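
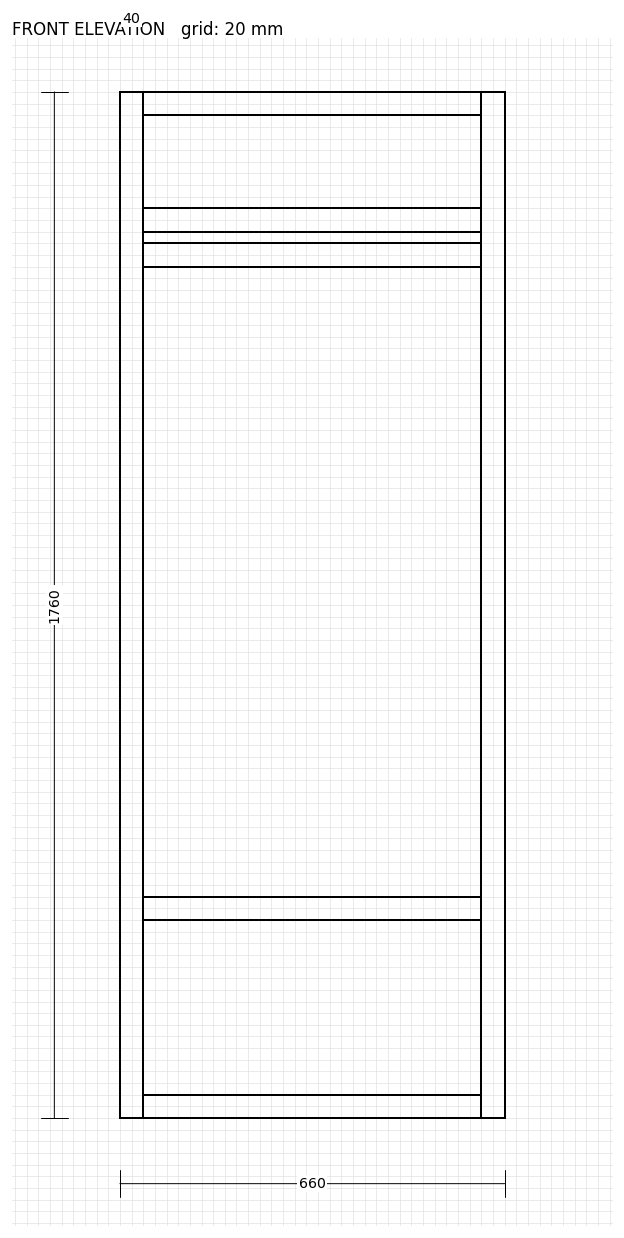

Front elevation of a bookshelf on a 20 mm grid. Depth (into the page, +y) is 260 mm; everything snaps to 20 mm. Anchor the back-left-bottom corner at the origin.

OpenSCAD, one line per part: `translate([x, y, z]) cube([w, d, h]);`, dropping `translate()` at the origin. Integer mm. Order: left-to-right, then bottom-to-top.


cube([40, 260, 1760]);
translate([40, 0, 0]) cube([580, 260, 40]);
translate([40, 0, 340]) cube([580, 260, 40]);
translate([40, 0, 1460]) cube([580, 260, 40]);
translate([40, 0, 1520]) cube([580, 260, 40]);
translate([40, 0, 1720]) cube([580, 260, 40]);
translate([620, 0, 0]) cube([40, 260, 1760]);


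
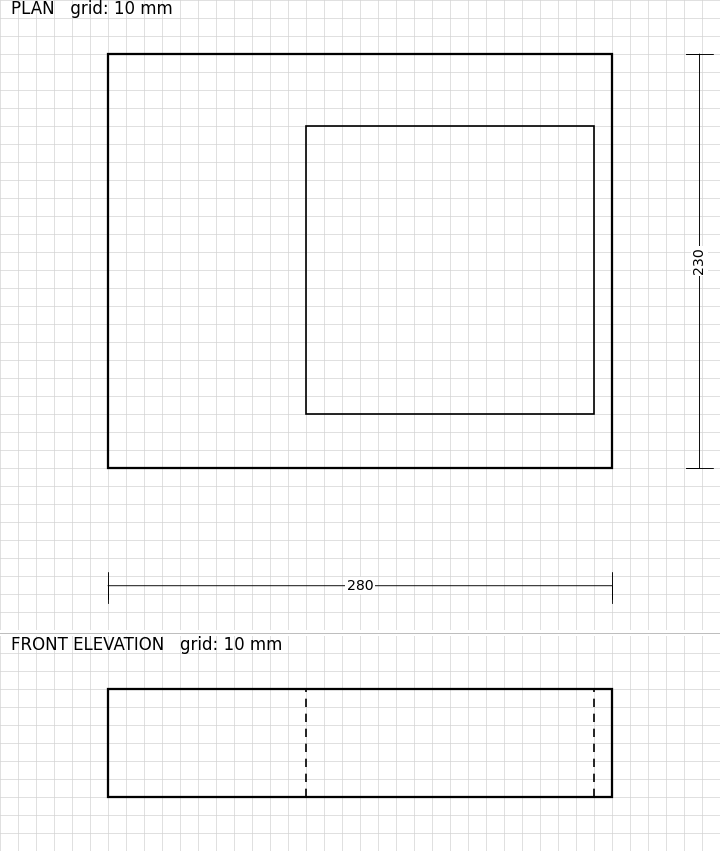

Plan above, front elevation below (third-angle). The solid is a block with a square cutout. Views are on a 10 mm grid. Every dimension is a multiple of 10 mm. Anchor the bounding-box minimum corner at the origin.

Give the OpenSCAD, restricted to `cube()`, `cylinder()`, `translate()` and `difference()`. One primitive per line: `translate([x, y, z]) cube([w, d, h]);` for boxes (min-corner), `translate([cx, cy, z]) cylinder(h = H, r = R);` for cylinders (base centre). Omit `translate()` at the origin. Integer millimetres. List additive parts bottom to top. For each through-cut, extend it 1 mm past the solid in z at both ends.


difference() {
  cube([280, 230, 60]);
  translate([110, 30, -1]) cube([160, 160, 62]);
}


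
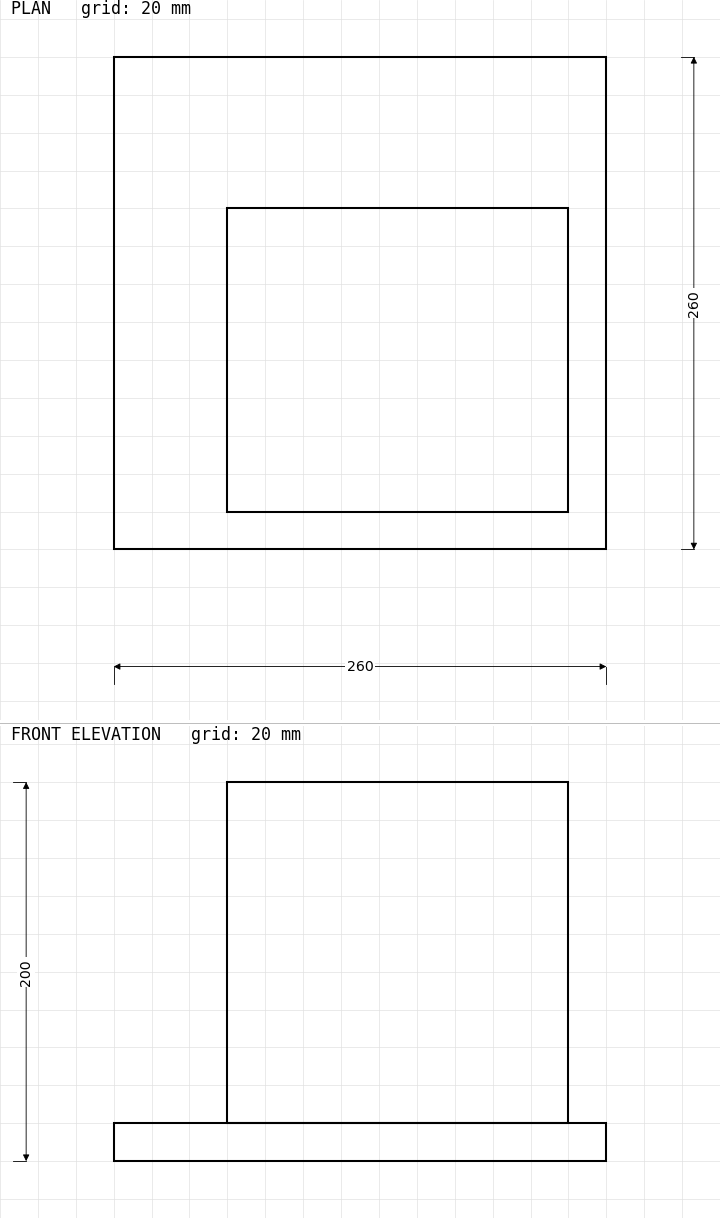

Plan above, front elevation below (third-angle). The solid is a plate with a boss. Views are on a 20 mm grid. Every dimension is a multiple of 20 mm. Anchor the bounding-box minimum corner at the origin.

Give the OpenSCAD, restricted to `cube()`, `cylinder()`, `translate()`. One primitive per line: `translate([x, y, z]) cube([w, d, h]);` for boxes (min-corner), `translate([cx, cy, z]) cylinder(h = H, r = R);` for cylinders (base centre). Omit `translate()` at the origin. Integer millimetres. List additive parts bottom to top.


cube([260, 260, 20]);
translate([60, 20, 20]) cube([180, 160, 180]);


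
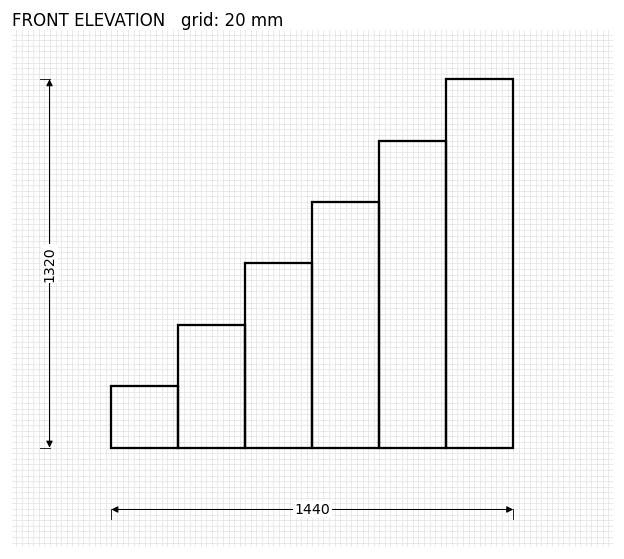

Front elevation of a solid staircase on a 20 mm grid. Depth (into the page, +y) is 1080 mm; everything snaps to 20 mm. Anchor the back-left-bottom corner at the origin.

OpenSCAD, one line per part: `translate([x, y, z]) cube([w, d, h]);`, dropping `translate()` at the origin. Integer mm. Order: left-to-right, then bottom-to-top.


cube([240, 1080, 220]);
translate([240, 0, 0]) cube([240, 1080, 440]);
translate([480, 0, 0]) cube([240, 1080, 660]);
translate([720, 0, 0]) cube([240, 1080, 880]);
translate([960, 0, 0]) cube([240, 1080, 1100]);
translate([1200, 0, 0]) cube([240, 1080, 1320]);


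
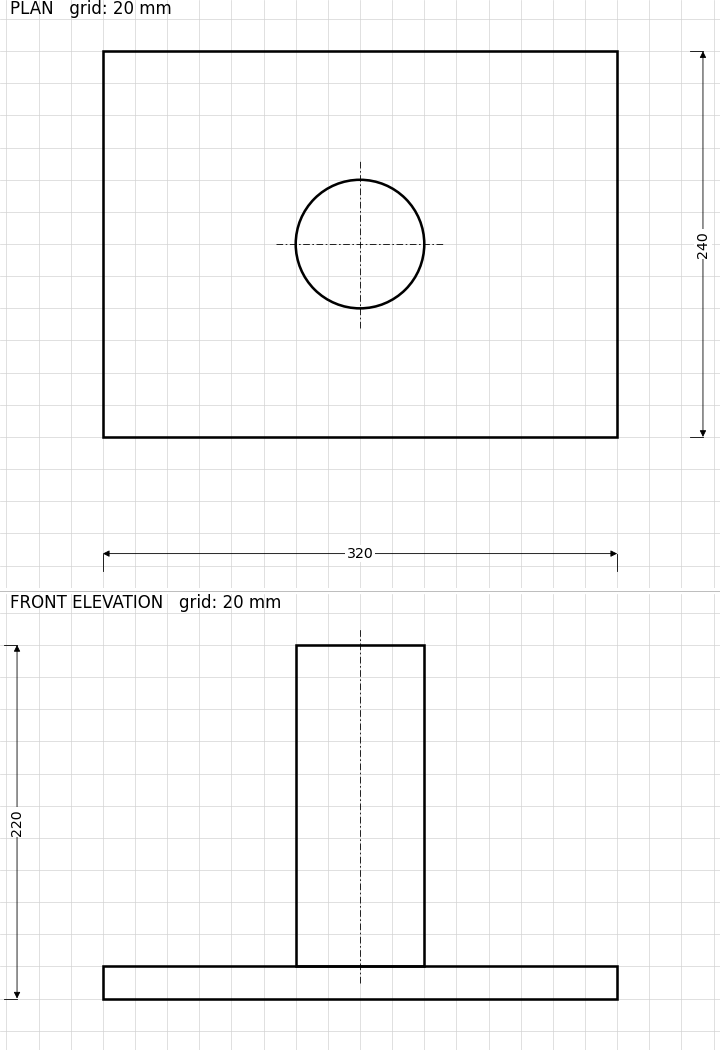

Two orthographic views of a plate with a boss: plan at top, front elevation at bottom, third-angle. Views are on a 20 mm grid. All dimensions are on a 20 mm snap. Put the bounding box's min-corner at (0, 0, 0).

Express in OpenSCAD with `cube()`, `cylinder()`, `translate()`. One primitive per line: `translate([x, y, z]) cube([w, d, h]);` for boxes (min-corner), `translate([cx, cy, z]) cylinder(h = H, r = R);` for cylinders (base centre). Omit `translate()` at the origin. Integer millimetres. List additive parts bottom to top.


cube([320, 240, 20]);
translate([160, 120, 20]) cylinder(h = 200, r = 40);


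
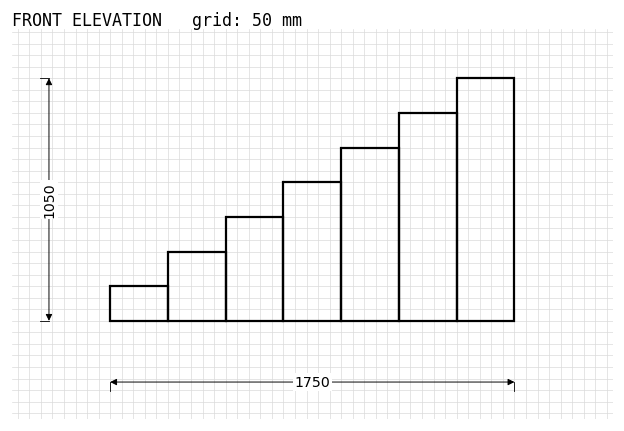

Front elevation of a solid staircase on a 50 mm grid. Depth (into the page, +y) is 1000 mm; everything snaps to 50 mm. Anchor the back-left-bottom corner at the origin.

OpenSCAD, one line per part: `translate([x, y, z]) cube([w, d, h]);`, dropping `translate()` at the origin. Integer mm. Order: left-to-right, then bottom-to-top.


cube([250, 1000, 150]);
translate([250, 0, 0]) cube([250, 1000, 300]);
translate([500, 0, 0]) cube([250, 1000, 450]);
translate([750, 0, 0]) cube([250, 1000, 600]);
translate([1000, 0, 0]) cube([250, 1000, 750]);
translate([1250, 0, 0]) cube([250, 1000, 900]);
translate([1500, 0, 0]) cube([250, 1000, 1050]);


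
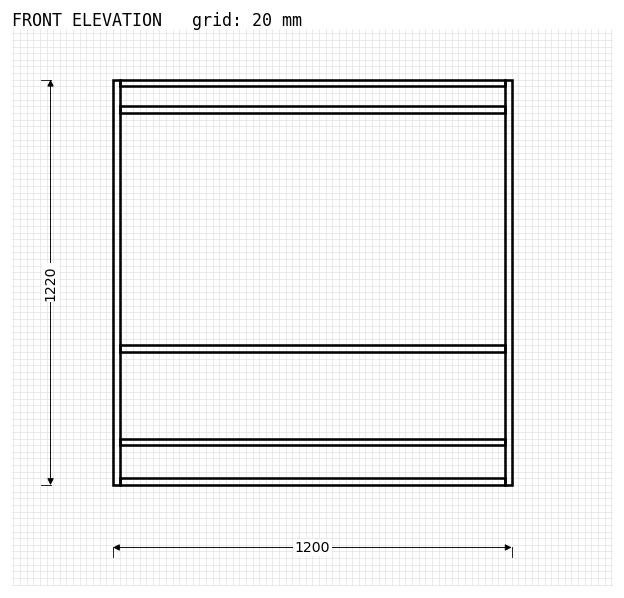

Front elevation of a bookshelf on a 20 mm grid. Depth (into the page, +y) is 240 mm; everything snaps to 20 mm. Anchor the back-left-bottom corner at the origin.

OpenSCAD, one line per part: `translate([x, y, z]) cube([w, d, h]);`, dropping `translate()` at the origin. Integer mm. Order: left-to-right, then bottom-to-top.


cube([20, 240, 1220]);
translate([20, 0, 0]) cube([1160, 240, 20]);
translate([20, 0, 120]) cube([1160, 240, 20]);
translate([20, 0, 400]) cube([1160, 240, 20]);
translate([20, 0, 1120]) cube([1160, 240, 20]);
translate([20, 0, 1200]) cube([1160, 240, 20]);
translate([1180, 0, 0]) cube([20, 240, 1220]);


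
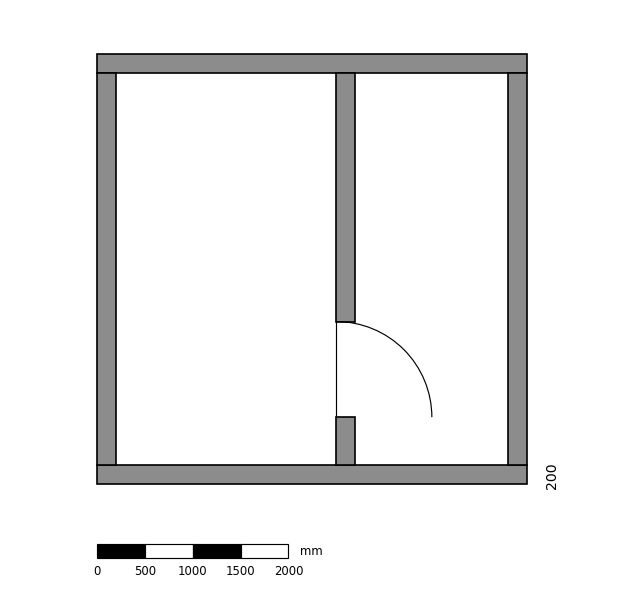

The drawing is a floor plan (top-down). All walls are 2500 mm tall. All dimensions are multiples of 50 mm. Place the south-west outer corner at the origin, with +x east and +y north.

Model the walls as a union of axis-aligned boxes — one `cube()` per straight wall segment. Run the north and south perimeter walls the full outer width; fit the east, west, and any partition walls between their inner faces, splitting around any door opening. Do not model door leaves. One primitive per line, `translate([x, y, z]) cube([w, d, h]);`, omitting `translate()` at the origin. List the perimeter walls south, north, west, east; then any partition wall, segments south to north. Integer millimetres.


cube([4500, 200, 2500]);
translate([0, 4300, 0]) cube([4500, 200, 2500]);
translate([0, 200, 0]) cube([200, 4100, 2500]);
translate([4300, 200, 0]) cube([200, 4100, 2500]);
translate([2500, 200, 0]) cube([200, 500, 2500]);
translate([2500, 1700, 0]) cube([200, 2600, 2500]);


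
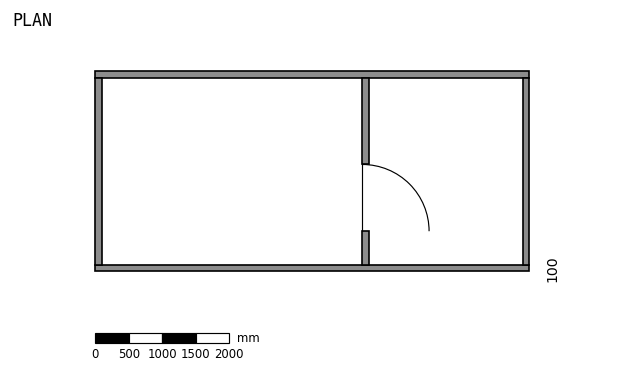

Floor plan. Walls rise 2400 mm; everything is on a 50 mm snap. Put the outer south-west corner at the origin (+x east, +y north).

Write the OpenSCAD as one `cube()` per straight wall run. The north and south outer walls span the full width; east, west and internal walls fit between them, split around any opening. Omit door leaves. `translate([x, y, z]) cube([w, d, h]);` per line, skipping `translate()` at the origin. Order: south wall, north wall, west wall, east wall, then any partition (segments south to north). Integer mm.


cube([6500, 100, 2400]);
translate([0, 2900, 0]) cube([6500, 100, 2400]);
translate([0, 100, 0]) cube([100, 2800, 2400]);
translate([6400, 100, 0]) cube([100, 2800, 2400]);
translate([4000, 100, 0]) cube([100, 500, 2400]);
translate([4000, 1600, 0]) cube([100, 1300, 2400]);


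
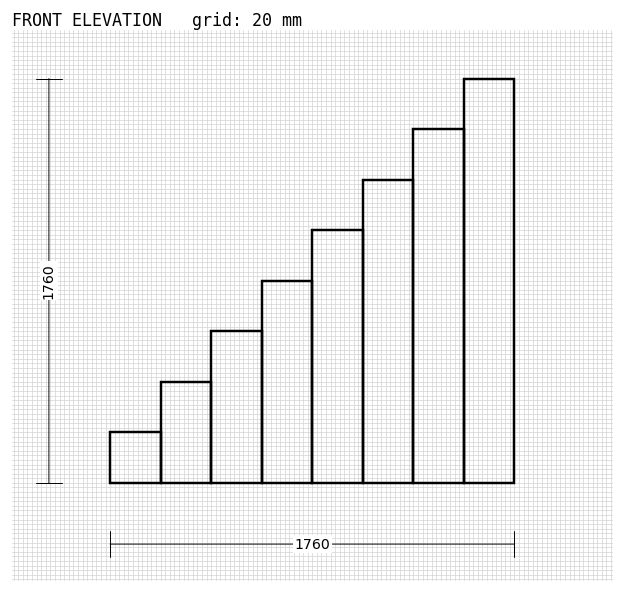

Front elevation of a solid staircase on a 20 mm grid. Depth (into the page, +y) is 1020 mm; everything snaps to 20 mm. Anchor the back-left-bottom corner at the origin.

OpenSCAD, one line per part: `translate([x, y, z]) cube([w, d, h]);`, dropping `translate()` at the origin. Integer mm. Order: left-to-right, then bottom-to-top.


cube([220, 1020, 220]);
translate([220, 0, 0]) cube([220, 1020, 440]);
translate([440, 0, 0]) cube([220, 1020, 660]);
translate([660, 0, 0]) cube([220, 1020, 880]);
translate([880, 0, 0]) cube([220, 1020, 1100]);
translate([1100, 0, 0]) cube([220, 1020, 1320]);
translate([1320, 0, 0]) cube([220, 1020, 1540]);
translate([1540, 0, 0]) cube([220, 1020, 1760]);


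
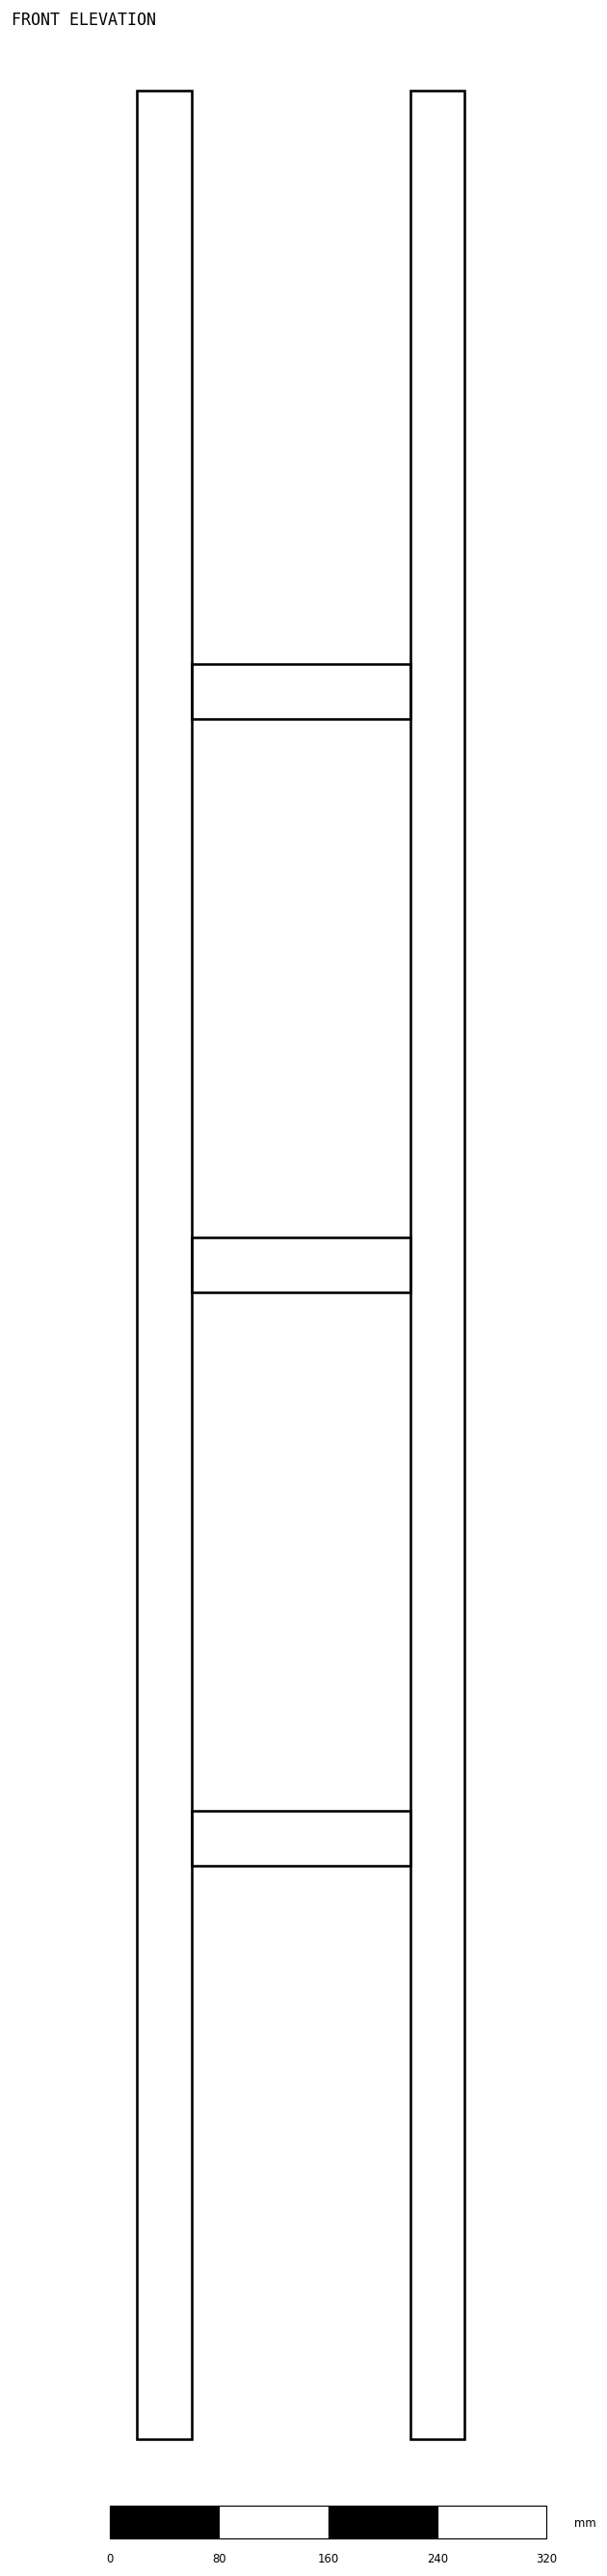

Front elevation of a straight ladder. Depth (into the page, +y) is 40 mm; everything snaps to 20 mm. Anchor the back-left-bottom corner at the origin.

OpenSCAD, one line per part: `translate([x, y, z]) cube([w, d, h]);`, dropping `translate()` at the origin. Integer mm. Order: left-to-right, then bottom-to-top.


cube([40, 40, 1720]);
translate([40, 0, 420]) cube([160, 40, 40]);
translate([40, 0, 840]) cube([160, 40, 40]);
translate([40, 0, 1260]) cube([160, 40, 40]);
translate([200, 0, 0]) cube([40, 40, 1720]);


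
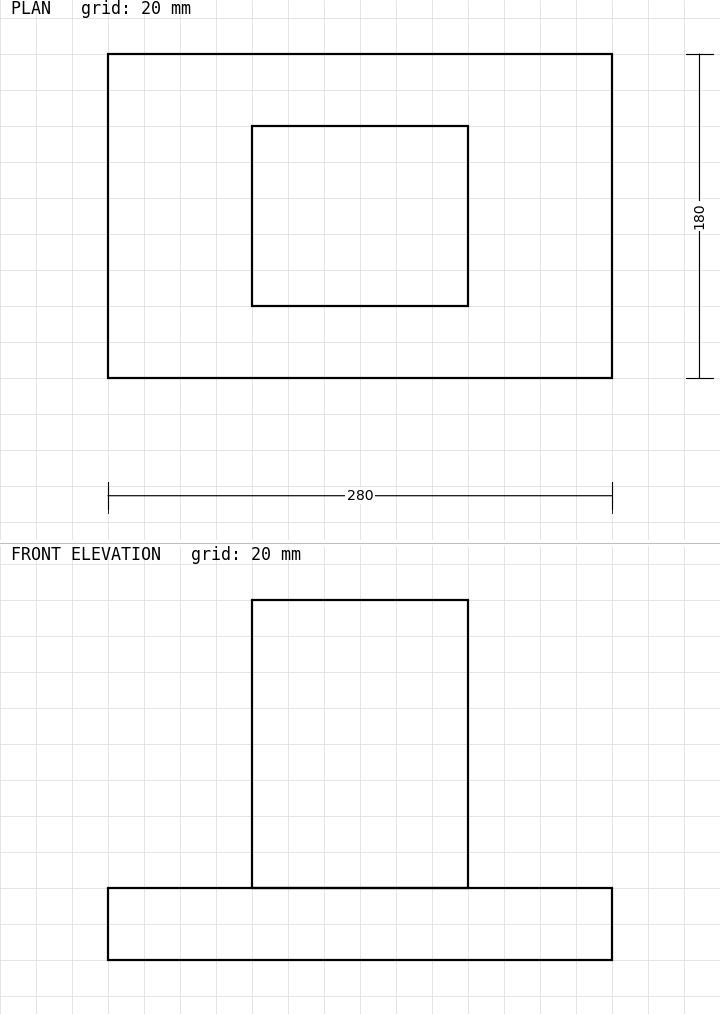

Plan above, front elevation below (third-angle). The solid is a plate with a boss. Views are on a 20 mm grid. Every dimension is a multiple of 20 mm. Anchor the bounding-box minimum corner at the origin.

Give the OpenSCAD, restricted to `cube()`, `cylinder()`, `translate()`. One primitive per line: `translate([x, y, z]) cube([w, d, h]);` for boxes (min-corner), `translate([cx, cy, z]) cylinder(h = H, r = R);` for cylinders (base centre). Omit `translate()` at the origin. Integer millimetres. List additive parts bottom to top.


cube([280, 180, 40]);
translate([80, 40, 40]) cube([120, 100, 160]);


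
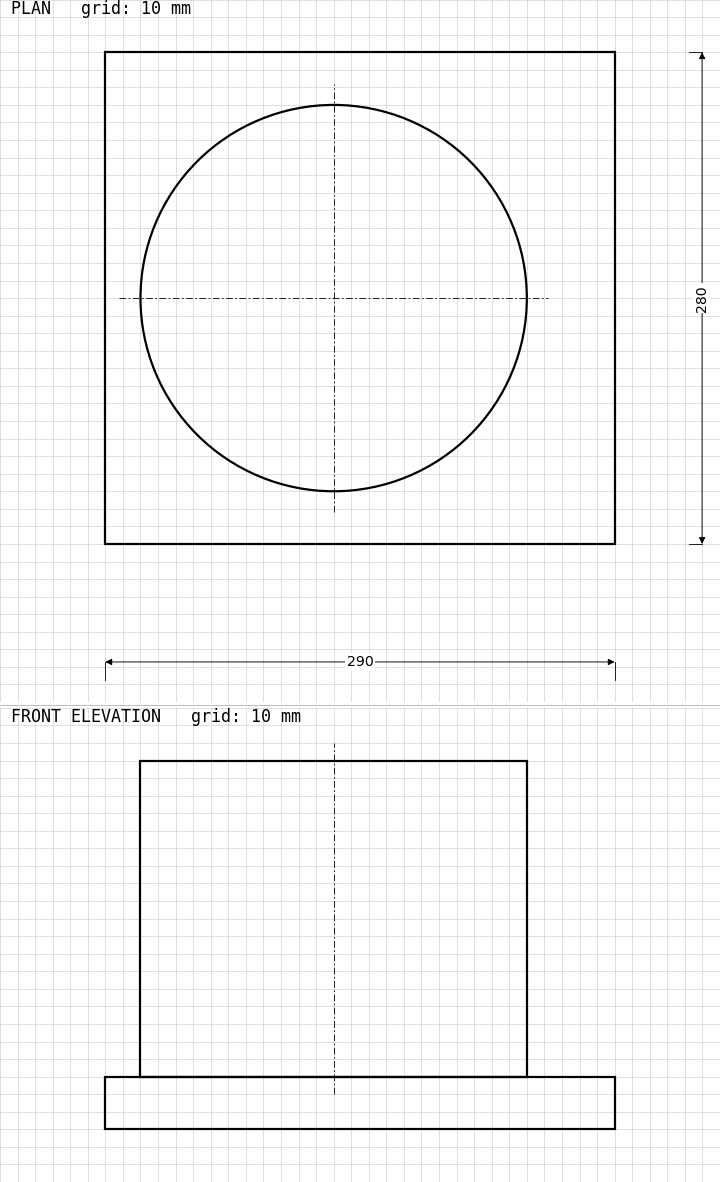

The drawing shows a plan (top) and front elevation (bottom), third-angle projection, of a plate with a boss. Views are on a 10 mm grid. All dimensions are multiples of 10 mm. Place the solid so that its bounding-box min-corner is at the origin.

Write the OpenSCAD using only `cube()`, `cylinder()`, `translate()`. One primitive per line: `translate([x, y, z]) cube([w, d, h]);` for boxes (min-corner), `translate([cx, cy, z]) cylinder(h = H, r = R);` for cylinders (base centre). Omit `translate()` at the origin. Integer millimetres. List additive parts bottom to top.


cube([290, 280, 30]);
translate([130, 140, 30]) cylinder(h = 180, r = 110);


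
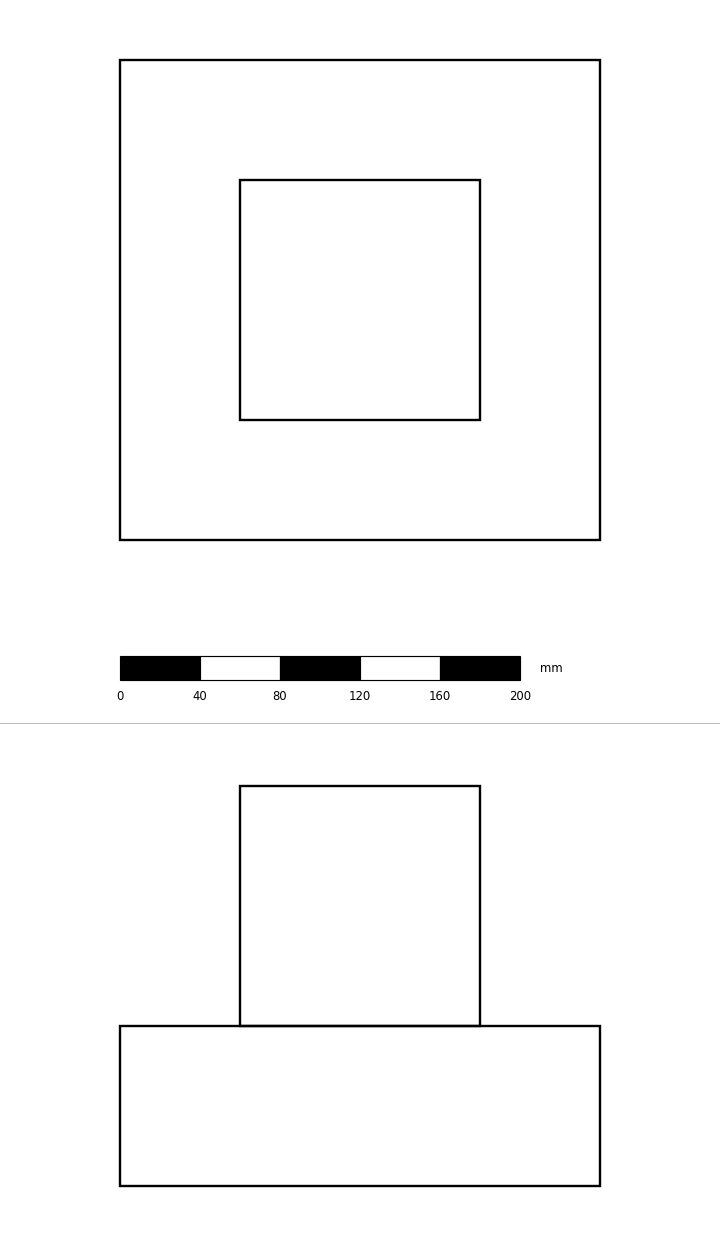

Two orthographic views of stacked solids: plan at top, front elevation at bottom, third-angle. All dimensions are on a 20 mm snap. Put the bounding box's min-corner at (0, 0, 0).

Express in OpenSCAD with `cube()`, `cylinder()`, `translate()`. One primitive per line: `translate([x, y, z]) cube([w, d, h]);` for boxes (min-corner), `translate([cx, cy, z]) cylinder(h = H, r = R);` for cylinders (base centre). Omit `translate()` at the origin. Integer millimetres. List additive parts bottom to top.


cube([240, 240, 80]);
translate([60, 60, 80]) cube([120, 120, 120]);


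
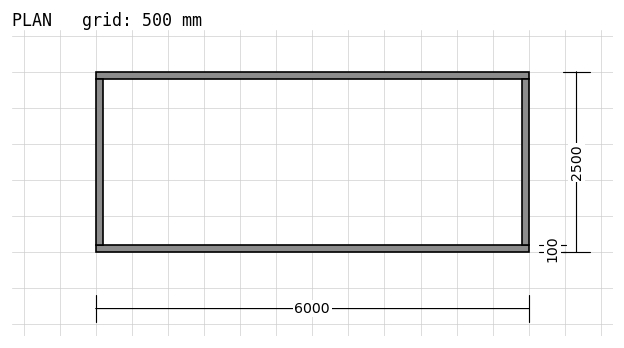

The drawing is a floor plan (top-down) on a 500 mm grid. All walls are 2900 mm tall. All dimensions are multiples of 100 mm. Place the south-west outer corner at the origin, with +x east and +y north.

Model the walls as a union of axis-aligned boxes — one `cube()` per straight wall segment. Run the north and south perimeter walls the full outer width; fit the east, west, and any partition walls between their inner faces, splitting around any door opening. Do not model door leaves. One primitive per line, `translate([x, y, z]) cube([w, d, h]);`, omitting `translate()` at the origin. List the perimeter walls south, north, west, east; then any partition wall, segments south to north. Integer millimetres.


cube([6000, 100, 2900]);
translate([0, 2400, 0]) cube([6000, 100, 2900]);
translate([0, 100, 0]) cube([100, 2300, 2900]);
translate([5900, 100, 0]) cube([100, 2300, 2900]);


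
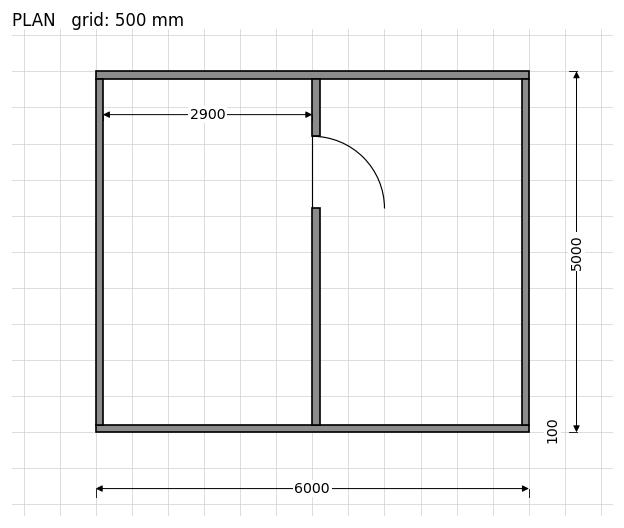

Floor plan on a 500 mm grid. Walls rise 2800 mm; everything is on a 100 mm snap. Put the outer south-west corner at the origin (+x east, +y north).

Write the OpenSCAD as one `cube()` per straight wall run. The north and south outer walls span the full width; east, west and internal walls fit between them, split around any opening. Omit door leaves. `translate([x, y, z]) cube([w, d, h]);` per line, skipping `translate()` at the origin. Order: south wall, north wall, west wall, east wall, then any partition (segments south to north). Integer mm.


cube([6000, 100, 2800]);
translate([0, 4900, 0]) cube([6000, 100, 2800]);
translate([0, 100, 0]) cube([100, 4800, 2800]);
translate([5900, 100, 0]) cube([100, 4800, 2800]);
translate([3000, 100, 0]) cube([100, 3000, 2800]);
translate([3000, 4100, 0]) cube([100, 800, 2800]);


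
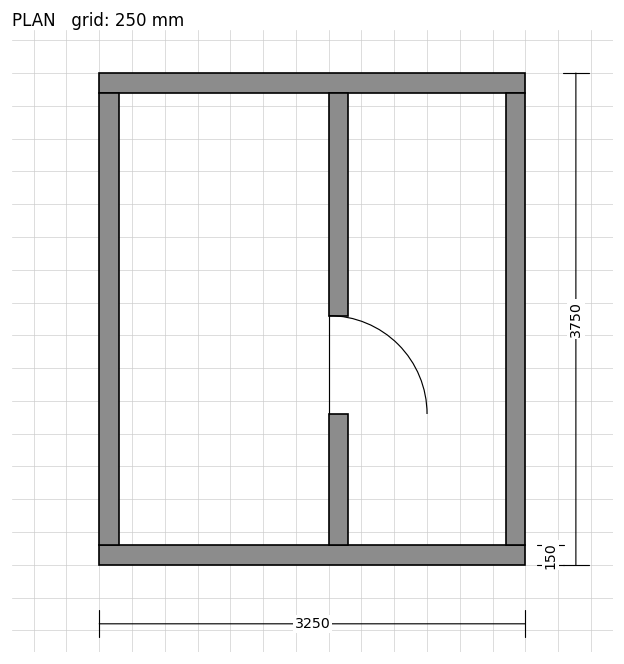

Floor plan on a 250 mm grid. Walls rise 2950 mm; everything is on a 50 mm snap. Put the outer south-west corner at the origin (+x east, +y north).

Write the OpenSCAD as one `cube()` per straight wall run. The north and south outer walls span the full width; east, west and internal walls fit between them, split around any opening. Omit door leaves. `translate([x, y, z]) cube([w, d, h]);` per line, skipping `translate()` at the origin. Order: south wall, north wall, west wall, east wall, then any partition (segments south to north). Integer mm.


cube([3250, 150, 2950]);
translate([0, 3600, 0]) cube([3250, 150, 2950]);
translate([0, 150, 0]) cube([150, 3450, 2950]);
translate([3100, 150, 0]) cube([150, 3450, 2950]);
translate([1750, 150, 0]) cube([150, 1000, 2950]);
translate([1750, 1900, 0]) cube([150, 1700, 2950]);


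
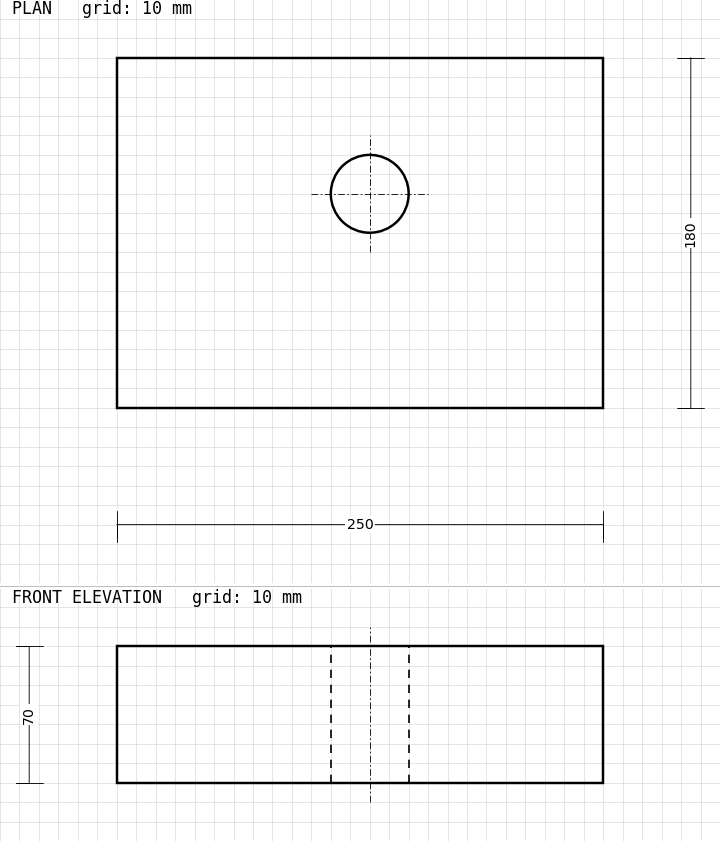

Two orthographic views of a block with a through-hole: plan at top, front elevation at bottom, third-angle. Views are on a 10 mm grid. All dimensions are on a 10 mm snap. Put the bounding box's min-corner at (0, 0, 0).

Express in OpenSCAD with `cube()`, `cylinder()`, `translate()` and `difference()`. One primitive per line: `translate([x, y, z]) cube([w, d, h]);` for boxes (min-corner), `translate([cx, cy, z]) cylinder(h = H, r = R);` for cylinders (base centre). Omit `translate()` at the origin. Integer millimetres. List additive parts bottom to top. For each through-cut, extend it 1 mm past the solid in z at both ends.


difference() {
  cube([250, 180, 70]);
  translate([130, 110, -1]) cylinder(h = 72, r = 20);
}


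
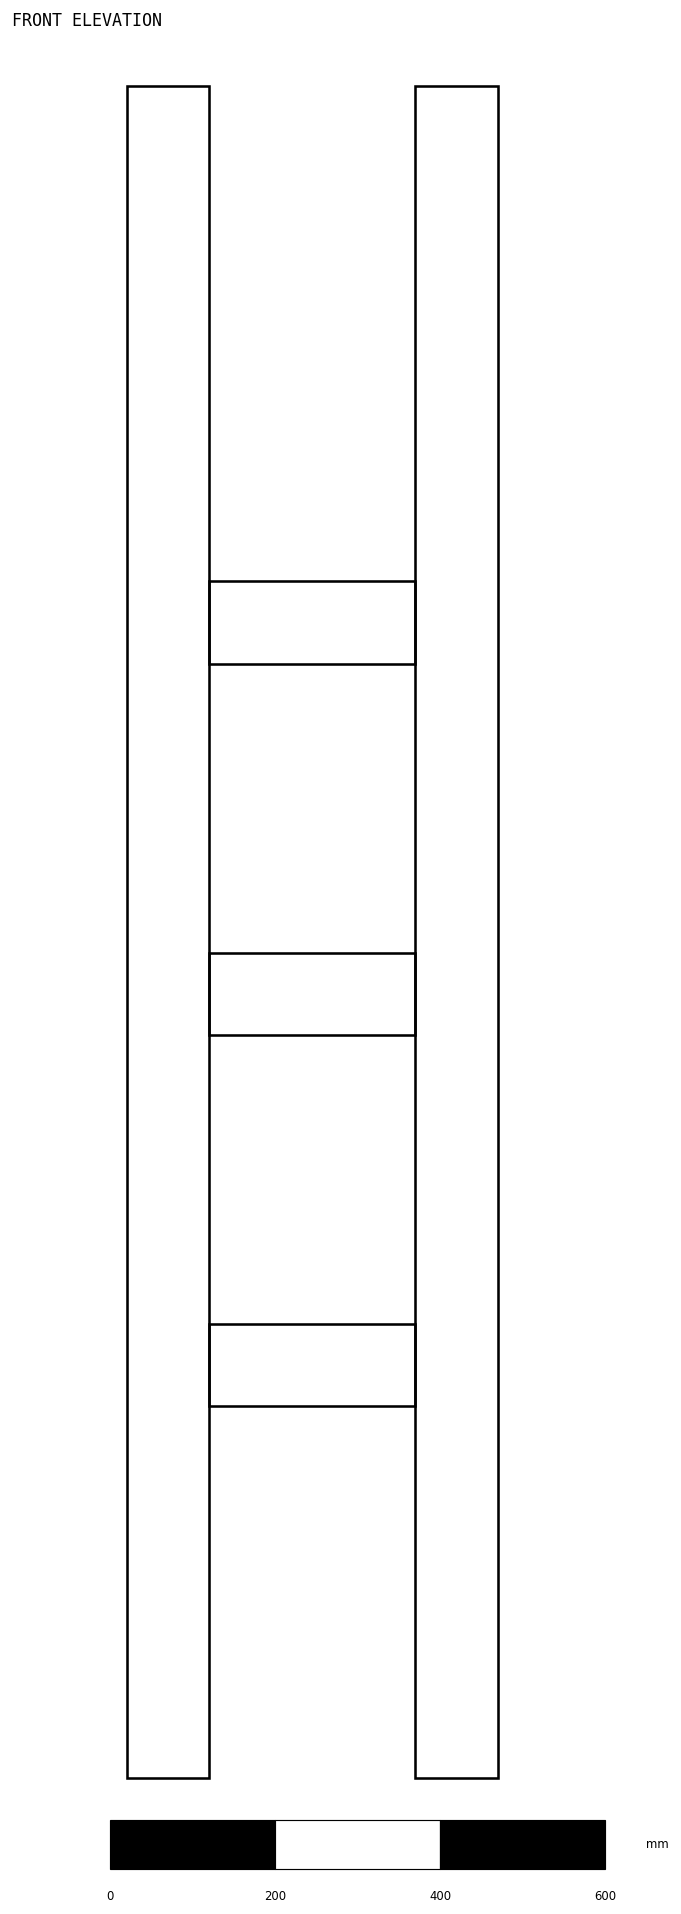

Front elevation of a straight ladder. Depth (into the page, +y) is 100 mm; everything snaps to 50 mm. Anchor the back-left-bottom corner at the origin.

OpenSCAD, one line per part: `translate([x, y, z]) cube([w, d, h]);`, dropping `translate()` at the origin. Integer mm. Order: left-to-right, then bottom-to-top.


cube([100, 100, 2050]);
translate([100, 0, 450]) cube([250, 100, 100]);
translate([100, 0, 900]) cube([250, 100, 100]);
translate([100, 0, 1350]) cube([250, 100, 100]);
translate([350, 0, 0]) cube([100, 100, 2050]);


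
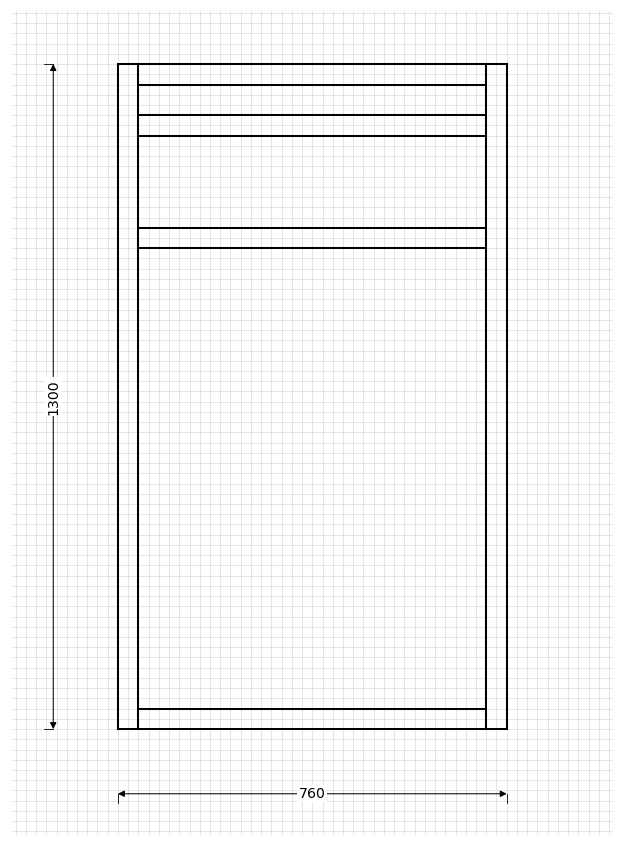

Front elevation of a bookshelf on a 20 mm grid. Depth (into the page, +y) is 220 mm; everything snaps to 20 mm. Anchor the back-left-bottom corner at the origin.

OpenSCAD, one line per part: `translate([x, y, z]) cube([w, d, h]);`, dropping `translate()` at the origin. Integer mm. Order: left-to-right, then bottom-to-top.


cube([40, 220, 1300]);
translate([40, 0, 0]) cube([680, 220, 40]);
translate([40, 0, 940]) cube([680, 220, 40]);
translate([40, 0, 1160]) cube([680, 220, 40]);
translate([40, 0, 1260]) cube([680, 220, 40]);
translate([720, 0, 0]) cube([40, 220, 1300]);


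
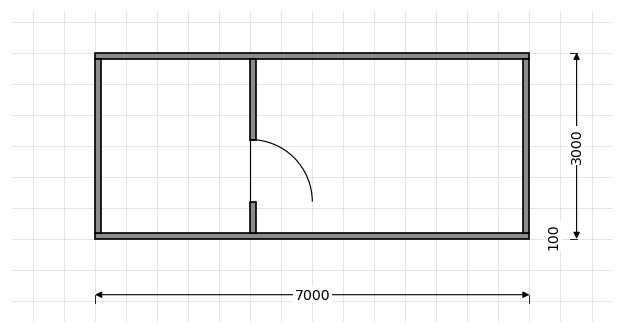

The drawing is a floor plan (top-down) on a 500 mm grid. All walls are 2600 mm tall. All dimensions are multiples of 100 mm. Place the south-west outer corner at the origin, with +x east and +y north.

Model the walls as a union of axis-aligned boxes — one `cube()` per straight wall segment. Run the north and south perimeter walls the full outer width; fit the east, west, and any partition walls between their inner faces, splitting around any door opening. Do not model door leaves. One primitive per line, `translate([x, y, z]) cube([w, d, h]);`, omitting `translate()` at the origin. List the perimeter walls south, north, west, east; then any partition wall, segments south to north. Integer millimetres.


cube([7000, 100, 2600]);
translate([0, 2900, 0]) cube([7000, 100, 2600]);
translate([0, 100, 0]) cube([100, 2800, 2600]);
translate([6900, 100, 0]) cube([100, 2800, 2600]);
translate([2500, 100, 0]) cube([100, 500, 2600]);
translate([2500, 1600, 0]) cube([100, 1300, 2600]);


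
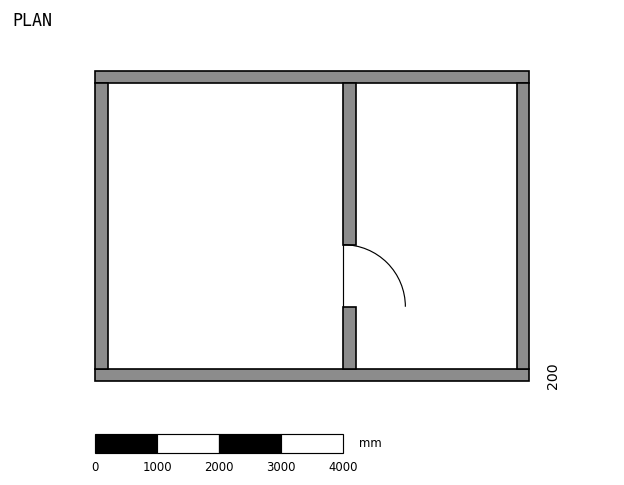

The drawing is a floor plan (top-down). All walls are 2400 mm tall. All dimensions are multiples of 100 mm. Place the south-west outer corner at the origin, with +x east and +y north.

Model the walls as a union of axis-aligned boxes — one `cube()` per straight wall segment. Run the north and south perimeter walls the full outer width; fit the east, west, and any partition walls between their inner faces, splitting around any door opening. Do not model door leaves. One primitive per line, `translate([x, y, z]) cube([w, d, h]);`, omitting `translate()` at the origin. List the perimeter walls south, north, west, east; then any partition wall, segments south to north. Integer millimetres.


cube([7000, 200, 2400]);
translate([0, 4800, 0]) cube([7000, 200, 2400]);
translate([0, 200, 0]) cube([200, 4600, 2400]);
translate([6800, 200, 0]) cube([200, 4600, 2400]);
translate([4000, 200, 0]) cube([200, 1000, 2400]);
translate([4000, 2200, 0]) cube([200, 2600, 2400]);


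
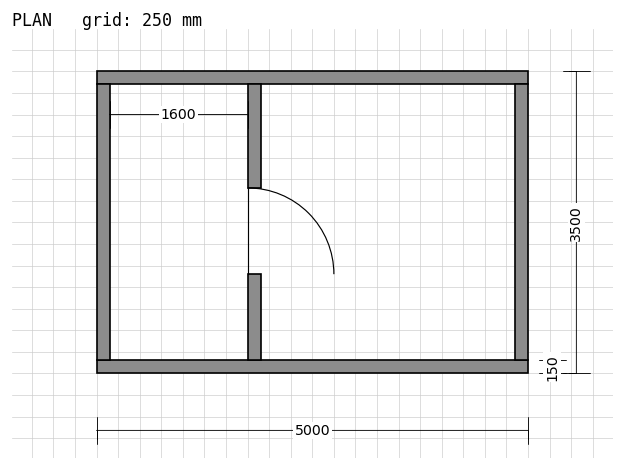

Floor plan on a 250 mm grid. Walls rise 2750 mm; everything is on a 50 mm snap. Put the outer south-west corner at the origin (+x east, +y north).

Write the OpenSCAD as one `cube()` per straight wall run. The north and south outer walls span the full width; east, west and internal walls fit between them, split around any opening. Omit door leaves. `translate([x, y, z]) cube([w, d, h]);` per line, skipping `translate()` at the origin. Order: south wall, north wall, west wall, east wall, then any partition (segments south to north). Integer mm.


cube([5000, 150, 2750]);
translate([0, 3350, 0]) cube([5000, 150, 2750]);
translate([0, 150, 0]) cube([150, 3200, 2750]);
translate([4850, 150, 0]) cube([150, 3200, 2750]);
translate([1750, 150, 0]) cube([150, 1000, 2750]);
translate([1750, 2150, 0]) cube([150, 1200, 2750]);


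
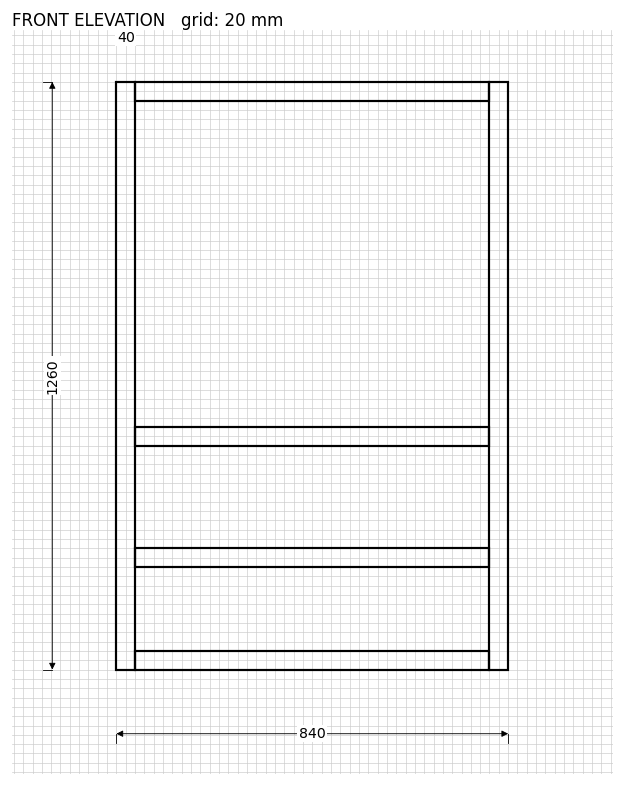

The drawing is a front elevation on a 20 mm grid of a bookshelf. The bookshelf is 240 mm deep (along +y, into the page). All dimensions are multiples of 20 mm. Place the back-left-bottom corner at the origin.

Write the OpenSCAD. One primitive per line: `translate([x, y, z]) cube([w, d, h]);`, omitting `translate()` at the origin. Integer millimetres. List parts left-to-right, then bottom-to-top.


cube([40, 240, 1260]);
translate([40, 0, 0]) cube([760, 240, 40]);
translate([40, 0, 220]) cube([760, 240, 40]);
translate([40, 0, 480]) cube([760, 240, 40]);
translate([40, 0, 1220]) cube([760, 240, 40]);
translate([800, 0, 0]) cube([40, 240, 1260]);


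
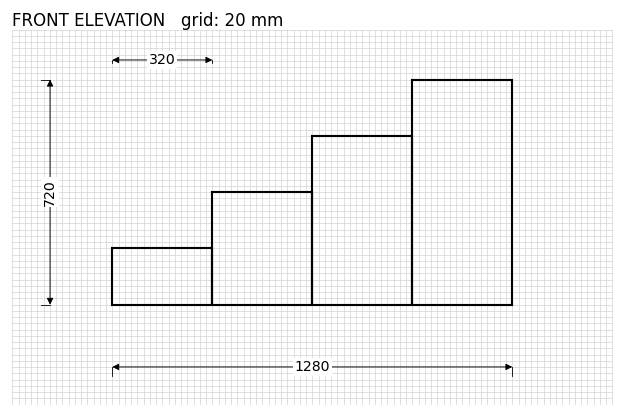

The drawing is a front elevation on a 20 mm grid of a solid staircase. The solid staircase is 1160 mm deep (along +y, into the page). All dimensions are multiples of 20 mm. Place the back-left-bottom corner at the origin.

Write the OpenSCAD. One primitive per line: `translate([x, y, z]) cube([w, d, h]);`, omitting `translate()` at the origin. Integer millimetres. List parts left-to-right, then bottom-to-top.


cube([320, 1160, 180]);
translate([320, 0, 0]) cube([320, 1160, 360]);
translate([640, 0, 0]) cube([320, 1160, 540]);
translate([960, 0, 0]) cube([320, 1160, 720]);


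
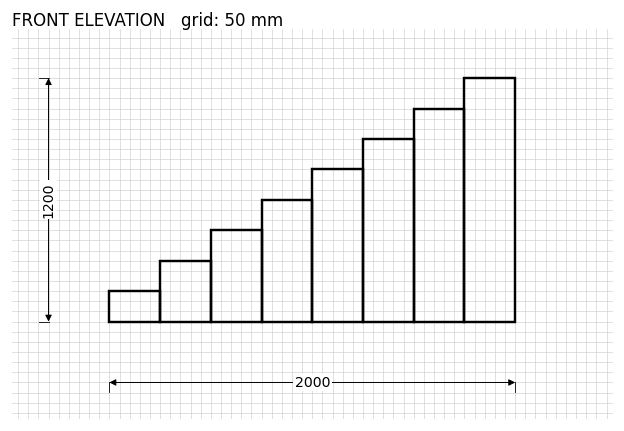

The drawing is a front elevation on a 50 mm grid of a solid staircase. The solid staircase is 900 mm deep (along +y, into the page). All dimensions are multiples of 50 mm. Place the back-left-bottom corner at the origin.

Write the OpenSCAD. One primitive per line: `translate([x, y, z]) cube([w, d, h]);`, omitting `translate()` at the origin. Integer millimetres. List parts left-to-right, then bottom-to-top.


cube([250, 900, 150]);
translate([250, 0, 0]) cube([250, 900, 300]);
translate([500, 0, 0]) cube([250, 900, 450]);
translate([750, 0, 0]) cube([250, 900, 600]);
translate([1000, 0, 0]) cube([250, 900, 750]);
translate([1250, 0, 0]) cube([250, 900, 900]);
translate([1500, 0, 0]) cube([250, 900, 1050]);
translate([1750, 0, 0]) cube([250, 900, 1200]);


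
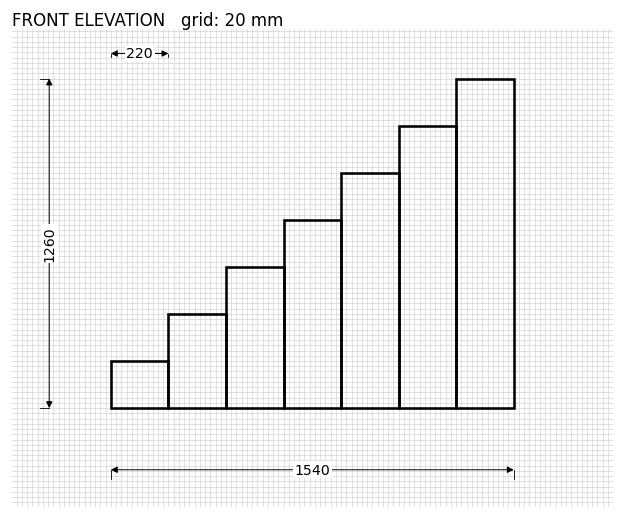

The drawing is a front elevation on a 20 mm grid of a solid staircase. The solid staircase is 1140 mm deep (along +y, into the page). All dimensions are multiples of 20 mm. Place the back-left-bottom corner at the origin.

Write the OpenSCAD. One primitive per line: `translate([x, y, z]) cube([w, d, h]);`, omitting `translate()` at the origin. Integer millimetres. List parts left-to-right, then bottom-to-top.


cube([220, 1140, 180]);
translate([220, 0, 0]) cube([220, 1140, 360]);
translate([440, 0, 0]) cube([220, 1140, 540]);
translate([660, 0, 0]) cube([220, 1140, 720]);
translate([880, 0, 0]) cube([220, 1140, 900]);
translate([1100, 0, 0]) cube([220, 1140, 1080]);
translate([1320, 0, 0]) cube([220, 1140, 1260]);


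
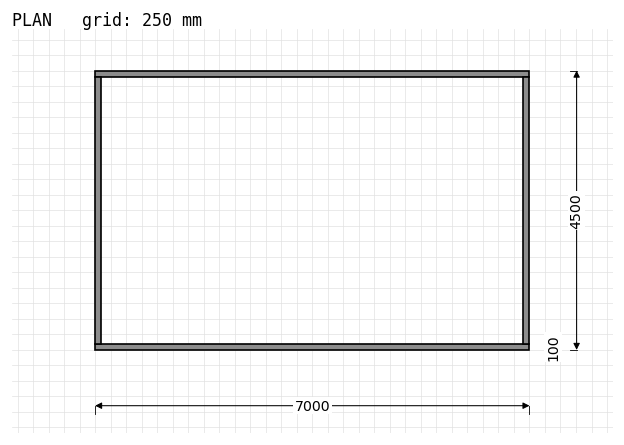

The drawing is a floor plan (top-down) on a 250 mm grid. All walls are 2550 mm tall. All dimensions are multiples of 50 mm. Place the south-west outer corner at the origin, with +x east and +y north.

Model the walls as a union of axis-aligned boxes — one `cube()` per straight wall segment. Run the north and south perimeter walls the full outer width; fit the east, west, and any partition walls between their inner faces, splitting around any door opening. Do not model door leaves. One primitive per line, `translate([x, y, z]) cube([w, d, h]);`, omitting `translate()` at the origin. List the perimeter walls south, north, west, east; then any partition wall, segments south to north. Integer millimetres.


cube([7000, 100, 2550]);
translate([0, 4400, 0]) cube([7000, 100, 2550]);
translate([0, 100, 0]) cube([100, 4300, 2550]);
translate([6900, 100, 0]) cube([100, 4300, 2550]);


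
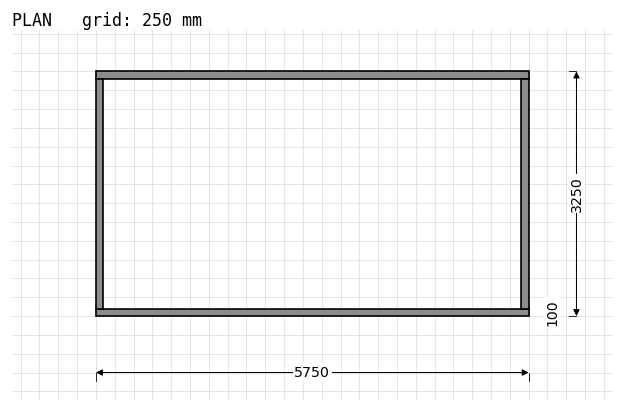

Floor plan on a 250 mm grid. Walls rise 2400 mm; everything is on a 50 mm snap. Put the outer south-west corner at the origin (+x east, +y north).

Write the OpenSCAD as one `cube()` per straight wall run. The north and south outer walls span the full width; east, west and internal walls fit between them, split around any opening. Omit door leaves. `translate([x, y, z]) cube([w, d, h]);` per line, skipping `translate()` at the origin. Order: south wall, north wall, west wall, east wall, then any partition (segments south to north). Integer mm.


cube([5750, 100, 2400]);
translate([0, 3150, 0]) cube([5750, 100, 2400]);
translate([0, 100, 0]) cube([100, 3050, 2400]);
translate([5650, 100, 0]) cube([100, 3050, 2400]);


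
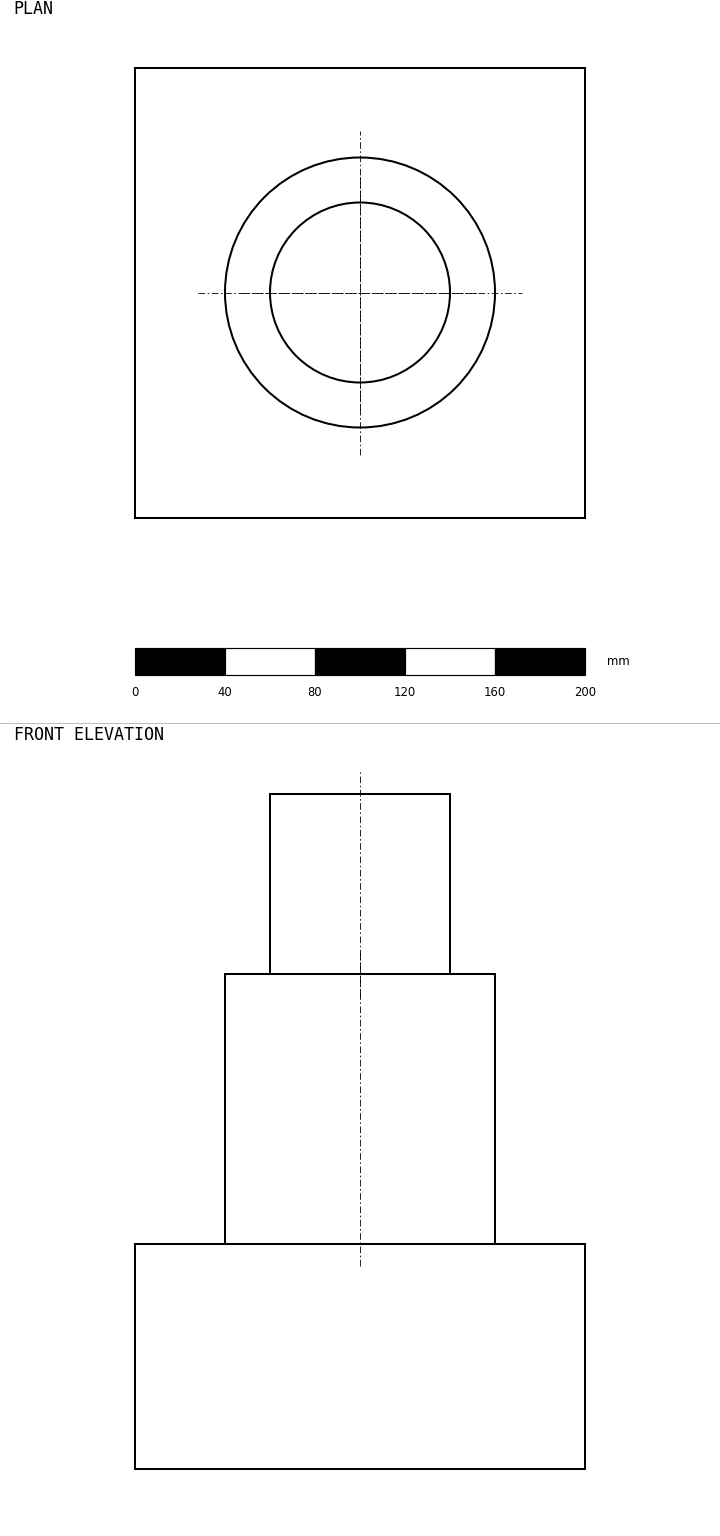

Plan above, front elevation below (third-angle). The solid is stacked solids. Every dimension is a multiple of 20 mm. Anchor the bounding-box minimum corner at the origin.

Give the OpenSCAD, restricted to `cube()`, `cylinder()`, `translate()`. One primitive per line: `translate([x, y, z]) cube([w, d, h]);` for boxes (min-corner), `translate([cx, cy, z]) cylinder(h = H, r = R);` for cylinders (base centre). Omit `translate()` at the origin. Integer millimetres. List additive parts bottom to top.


cube([200, 200, 100]);
translate([100, 100, 100]) cylinder(h = 120, r = 60);
translate([100, 100, 220]) cylinder(h = 80, r = 40);


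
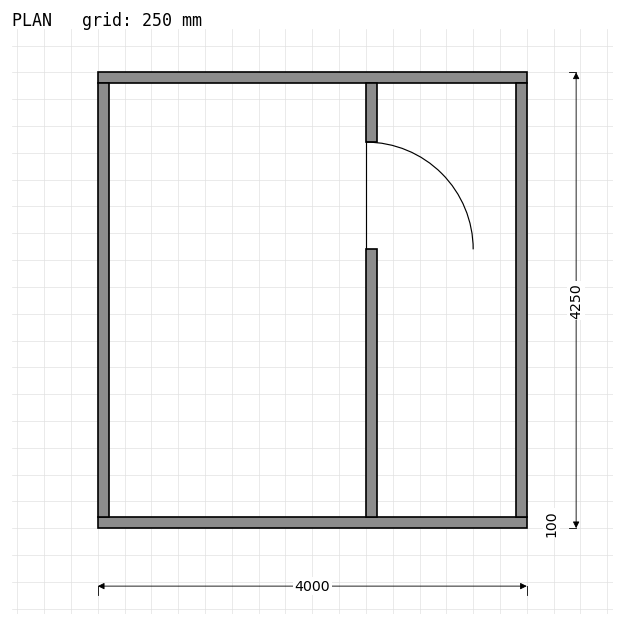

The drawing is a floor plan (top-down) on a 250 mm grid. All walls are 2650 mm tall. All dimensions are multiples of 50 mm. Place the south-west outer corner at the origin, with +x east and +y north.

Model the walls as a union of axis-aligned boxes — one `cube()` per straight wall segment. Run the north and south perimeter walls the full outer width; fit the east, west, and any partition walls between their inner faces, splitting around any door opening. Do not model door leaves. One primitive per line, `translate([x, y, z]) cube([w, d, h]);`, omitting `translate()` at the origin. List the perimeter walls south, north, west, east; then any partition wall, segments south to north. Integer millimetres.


cube([4000, 100, 2650]);
translate([0, 4150, 0]) cube([4000, 100, 2650]);
translate([0, 100, 0]) cube([100, 4050, 2650]);
translate([3900, 100, 0]) cube([100, 4050, 2650]);
translate([2500, 100, 0]) cube([100, 2500, 2650]);
translate([2500, 3600, 0]) cube([100, 550, 2650]);


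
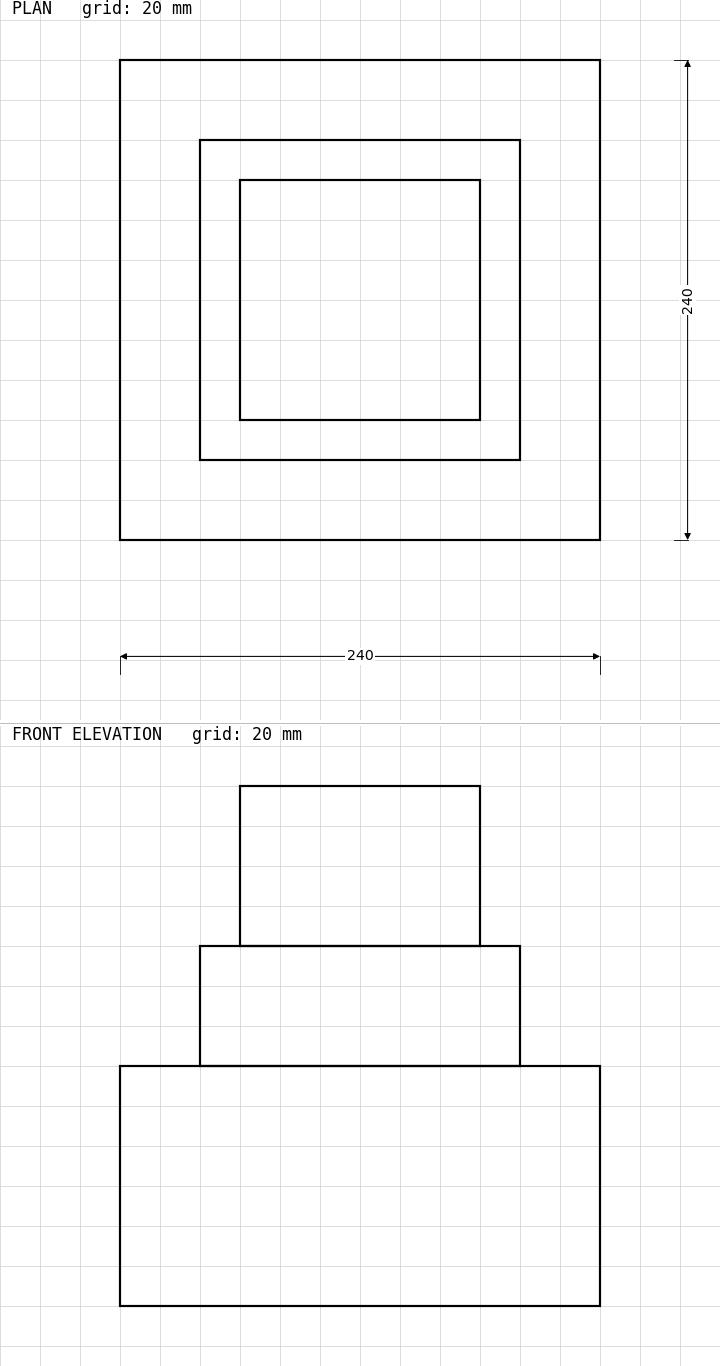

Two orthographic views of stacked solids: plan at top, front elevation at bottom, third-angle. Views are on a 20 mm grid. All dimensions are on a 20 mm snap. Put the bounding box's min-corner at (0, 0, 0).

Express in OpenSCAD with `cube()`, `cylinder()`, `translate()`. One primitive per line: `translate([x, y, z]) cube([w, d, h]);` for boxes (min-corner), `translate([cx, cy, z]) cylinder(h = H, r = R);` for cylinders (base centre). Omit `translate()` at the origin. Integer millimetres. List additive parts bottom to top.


cube([240, 240, 120]);
translate([40, 40, 120]) cube([160, 160, 60]);
translate([60, 60, 180]) cube([120, 120, 80]);


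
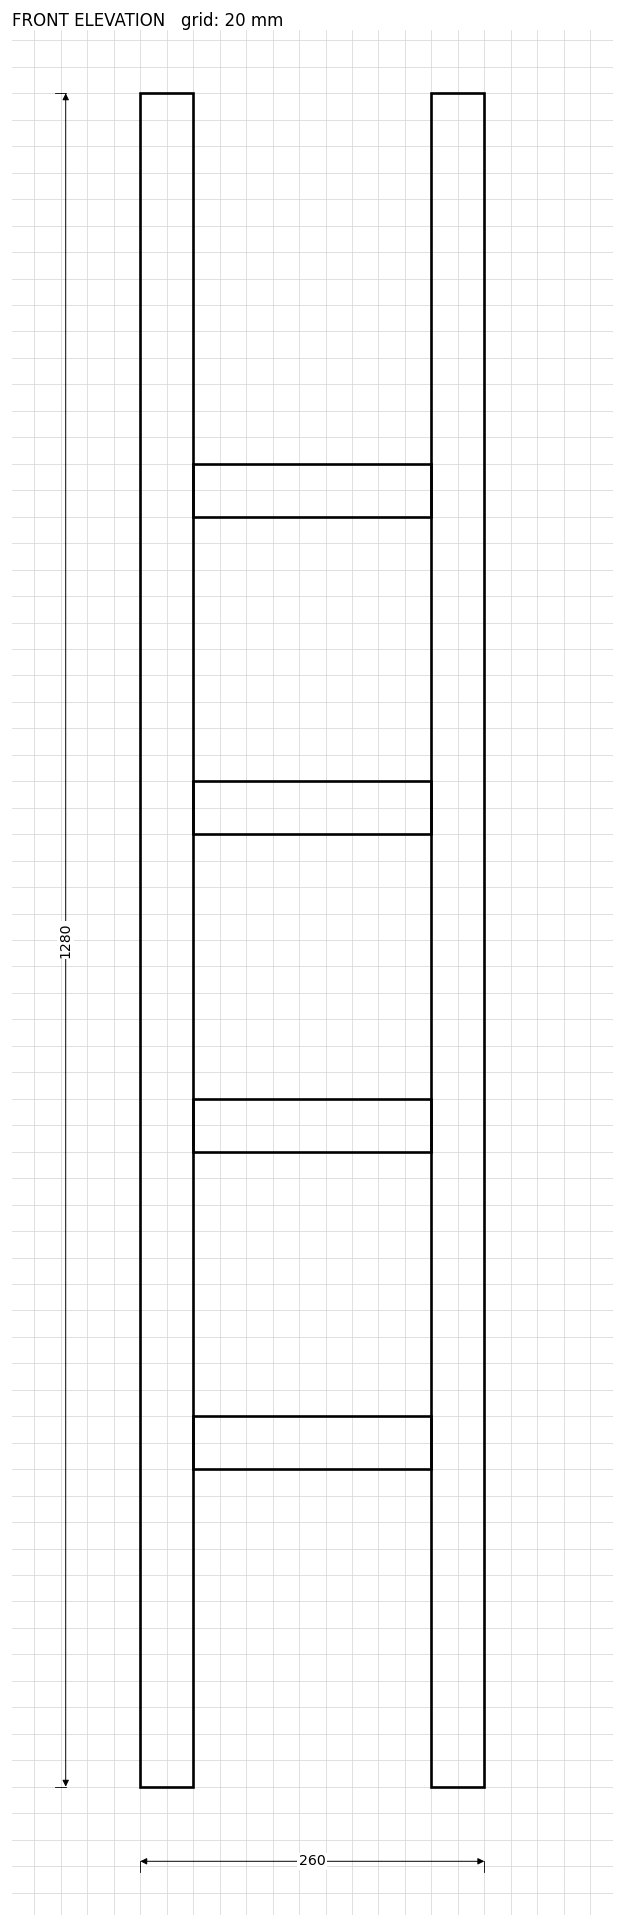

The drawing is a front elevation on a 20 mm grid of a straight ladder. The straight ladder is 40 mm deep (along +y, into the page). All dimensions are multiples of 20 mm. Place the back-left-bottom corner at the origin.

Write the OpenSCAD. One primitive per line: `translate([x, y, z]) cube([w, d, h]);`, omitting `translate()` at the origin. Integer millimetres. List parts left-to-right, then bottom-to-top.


cube([40, 40, 1280]);
translate([40, 0, 240]) cube([180, 40, 40]);
translate([40, 0, 480]) cube([180, 40, 40]);
translate([40, 0, 720]) cube([180, 40, 40]);
translate([40, 0, 960]) cube([180, 40, 40]);
translate([220, 0, 0]) cube([40, 40, 1280]);


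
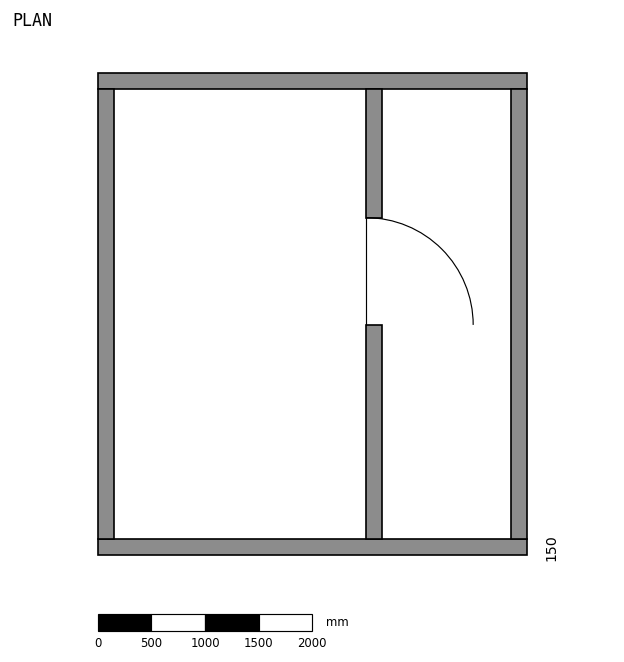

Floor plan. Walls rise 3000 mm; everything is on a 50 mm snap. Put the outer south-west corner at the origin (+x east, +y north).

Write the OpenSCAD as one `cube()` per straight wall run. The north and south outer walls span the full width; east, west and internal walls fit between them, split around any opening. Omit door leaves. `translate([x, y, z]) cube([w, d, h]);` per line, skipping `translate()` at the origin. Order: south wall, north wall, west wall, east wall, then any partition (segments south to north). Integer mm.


cube([4000, 150, 3000]);
translate([0, 4350, 0]) cube([4000, 150, 3000]);
translate([0, 150, 0]) cube([150, 4200, 3000]);
translate([3850, 150, 0]) cube([150, 4200, 3000]);
translate([2500, 150, 0]) cube([150, 2000, 3000]);
translate([2500, 3150, 0]) cube([150, 1200, 3000]);


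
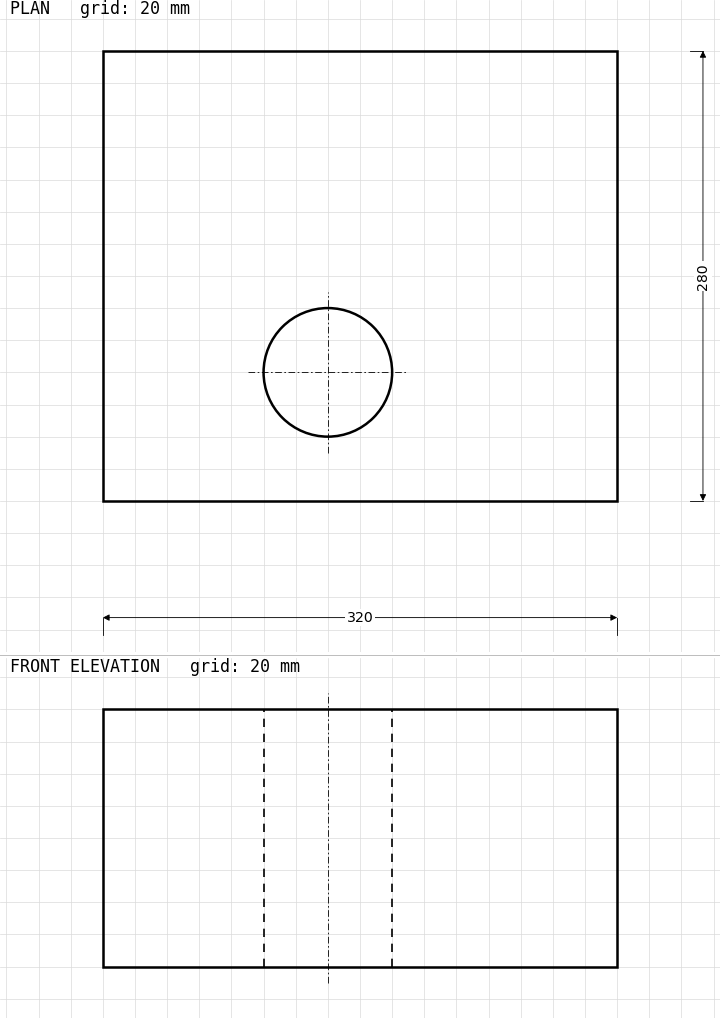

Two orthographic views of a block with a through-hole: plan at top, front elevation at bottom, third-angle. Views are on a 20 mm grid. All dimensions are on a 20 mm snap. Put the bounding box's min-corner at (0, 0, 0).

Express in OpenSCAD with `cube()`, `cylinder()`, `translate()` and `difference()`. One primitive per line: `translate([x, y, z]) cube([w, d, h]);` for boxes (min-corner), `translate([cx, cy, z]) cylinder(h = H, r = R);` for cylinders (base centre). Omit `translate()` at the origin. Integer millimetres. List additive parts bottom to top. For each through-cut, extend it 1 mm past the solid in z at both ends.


difference() {
  cube([320, 280, 160]);
  translate([140, 80, -1]) cylinder(h = 162, r = 40);
}


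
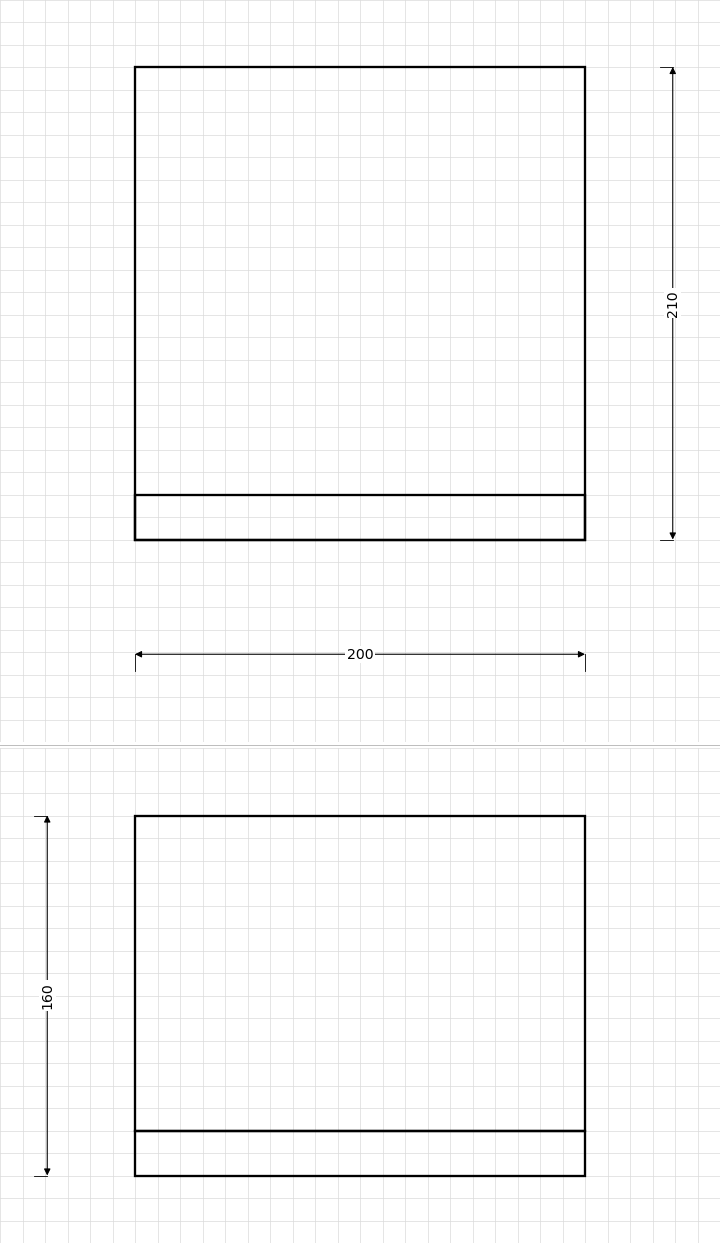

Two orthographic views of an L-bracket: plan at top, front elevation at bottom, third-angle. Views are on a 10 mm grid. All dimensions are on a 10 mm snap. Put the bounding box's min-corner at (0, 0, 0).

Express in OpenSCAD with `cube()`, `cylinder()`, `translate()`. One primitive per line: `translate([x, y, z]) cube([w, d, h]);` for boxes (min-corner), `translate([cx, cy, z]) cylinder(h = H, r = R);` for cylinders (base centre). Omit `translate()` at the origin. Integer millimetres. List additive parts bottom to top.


cube([200, 210, 20]);
translate([0, 0, 20]) cube([200, 20, 140]);


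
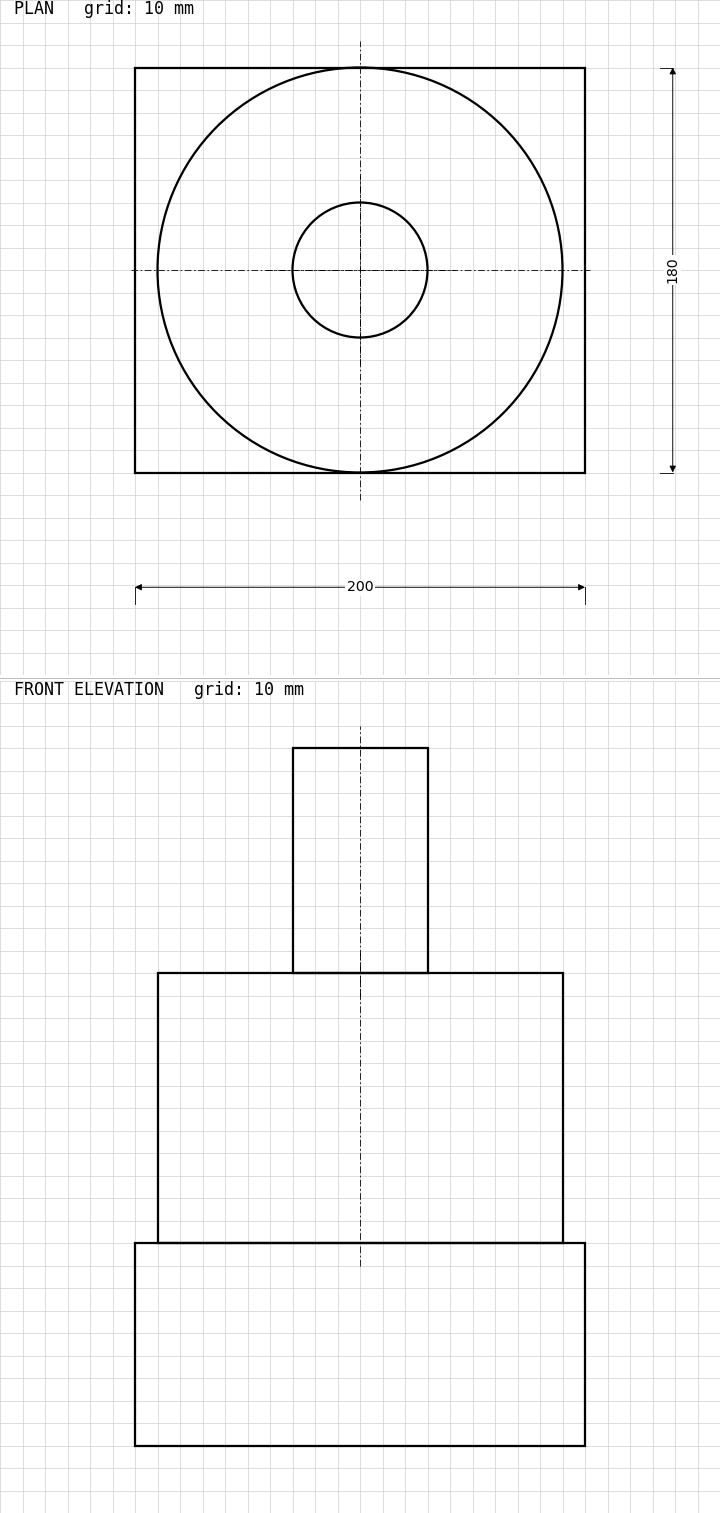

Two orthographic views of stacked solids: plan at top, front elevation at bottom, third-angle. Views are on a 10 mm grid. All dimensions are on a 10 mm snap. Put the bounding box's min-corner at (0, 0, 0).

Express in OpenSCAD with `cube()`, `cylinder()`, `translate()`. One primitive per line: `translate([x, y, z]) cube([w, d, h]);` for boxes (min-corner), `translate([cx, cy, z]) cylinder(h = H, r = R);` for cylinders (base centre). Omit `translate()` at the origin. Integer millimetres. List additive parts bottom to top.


cube([200, 180, 90]);
translate([100, 90, 90]) cylinder(h = 120, r = 90);
translate([100, 90, 210]) cylinder(h = 100, r = 30);
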